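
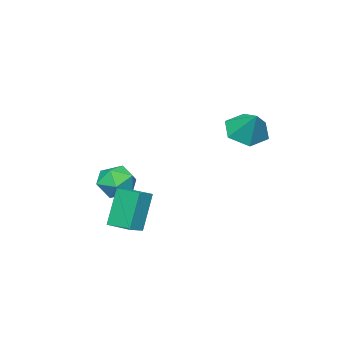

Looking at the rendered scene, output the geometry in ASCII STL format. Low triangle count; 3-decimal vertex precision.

solid 
facet normal -0.937 -0.007 -0.349
outer loop
vertex 3.07 -0.982 -2.601
vertex 3.046 0.307 -2.562
vertex 3.778 -0.913 -4.502
endloop
endfacet
facet normal 0.018 -0.999 -0.029
outer loop
vertex 4.594 -0.907 -4.198
vertex 3.07 -0.982 -2.601
vertex 3.778 -0.913 -4.502
endloop
endfacet
facet normal -0.937 -0.006 -0.350
outer loop
vertex 3.778 -0.913 -4.502
vertex 3.046 0.307 -2.562
vertex 3.755 0.377 -4.463
endloop
endfacet
facet normal 0.349 0.035 -0.937
outer loop
vertex 3.755 0.377 -4.463
vertex 4.594 -0.907 -4.198
vertex 3.778 -0.913 -4.502
endloop
endfacet
facet normal -0.349 -0.035 0.937
outer loop
vertex 3.07 -0.982 -2.601
vertex 3.862 0.313 -2.258
vertex 3.046 0.307 -2.562
endloop
endfacet
facet normal 0.017 -0.999 -0.030
outer loop
vertex 3.885 -0.977 -2.297
vertex 3.07 -0.982 -2.601
vertex 4.594 -0.907 -4.198
endloop
endfacet
facet normal -0.349 -0.035 0.936
outer loop
vertex 3.885 -0.977 -2.297
vertex 3.862 0.313 -2.258
vertex 3.07 -0.982 -2.601
endloop
endfacet
facet normal -0.018 0.999 0.030
outer loop
vertex 3.046 0.307 -2.562
vertex 3.862 0.313 -2.258
vertex 3.755 0.377 -4.463
endloop
endfacet
facet normal 0.349 0.035 -0.936
outer loop
vertex 4.57 0.382 -4.159
vertex 4.594 -0.907 -4.198
vertex 3.755 0.377 -4.463
endloop
endfacet
facet normal -0.017 0.999 0.030
outer loop
vertex 3.755 0.377 -4.463
vertex 3.862 0.313 -2.258
vertex 4.57 0.382 -4.159
endloop
endfacet
facet normal 0.937 0.007 0.350
outer loop
vertex 4.57 0.382 -4.159
vertex 3.885 -0.977 -2.297
vertex 4.594 -0.907 -4.198
endloop
endfacet
facet normal 0.937 0.006 0.349
outer loop
vertex 3.862 0.313 -2.258
vertex 3.885 -0.977 -2.297
vertex 4.57 0.382 -4.159
endloop
endfacet
facet normal -0.524 0.852 -0.003
outer loop
vertex 2.862 -1.024 -2.867
vertex 2.104 -1.489 -2.411
vertex 2.817 -1.048 -1.869
endloop
endfacet
facet normal 0.177 0.984 0.032
outer loop
vertex 2.862 -1.024 -2.867
vertex 2.817 -1.048 -1.869
vertex 3.69 -1.19 -2.334
endloop
endfacet
facet normal 0.485 0.688 -0.540
outer loop
vertex 2.862 -1.024 -2.867
vertex 3.69 -1.19 -2.334
vertex 3.516 -1.718 -3.163
endloop
endfacet
facet normal -0.025 0.372 -0.928
outer loop
vertex 2.862 -1.024 -2.867
vertex 3.516 -1.718 -3.163
vertex 2.536 -1.903 -3.211
endloop
endfacet
facet normal -0.649 0.474 -0.596
outer loop
vertex 2.862 -1.024 -2.867
vertex 2.536 -1.903 -3.211
vertex 2.104 -1.489 -2.411
endloop
endfacet
facet normal 0.434 0.660 0.613
outer loop
vertex 3.69 -1.19 -2.334
vertex 2.817 -1.048 -1.869
vertex 3.444 -1.757 -1.549
endloop
endfacet
facet normal -0.700 0.446 0.558
outer loop
vertex 2.817 -1.048 -1.869
vertex 2.104 -1.489 -2.411
vertex 2.464 -1.942 -1.597
endloop
endfacet
facet normal -0.901 -0.165 -0.401
outer loop
vertex 2.104 -1.489 -2.411
vertex 2.536 -1.903 -3.211
vertex 2.29 -2.47 -2.426
endloop
endfacet
facet normal 0.108 -0.328 -0.938
outer loop
vertex 2.536 -1.903 -3.211
vertex 3.516 -1.718 -3.163
vertex 3.163 -2.612 -2.891
endloop
endfacet
facet normal 0.933 0.182 -0.311
outer loop
vertex 3.516 -1.718 -3.163
vertex 3.69 -1.19 -2.334
vertex 3.876 -2.171 -2.349
endloop
endfacet
facet normal 0.025 -0.372 0.928
outer loop
vertex 3.118 -2.636 -1.893
vertex 3.444 -1.757 -1.549
vertex 2.464 -1.942 -1.597
endloop
endfacet
facet normal -0.485 -0.688 0.540
outer loop
vertex 3.118 -2.636 -1.893
vertex 2.464 -1.942 -1.597
vertex 2.29 -2.47 -2.426
endloop
endfacet
facet normal -0.177 -0.984 -0.032
outer loop
vertex 3.118 -2.636 -1.893
vertex 2.29 -2.47 -2.426
vertex 3.163 -2.612 -2.891
endloop
endfacet
facet normal 0.524 -0.852 0.003
outer loop
vertex 3.118 -2.636 -1.893
vertex 3.163 -2.612 -2.891
vertex 3.876 -2.171 -2.349
endloop
endfacet
facet normal 0.649 -0.474 0.596
outer loop
vertex 3.118 -2.636 -1.893
vertex 3.876 -2.171 -2.349
vertex 3.444 -1.757 -1.549
endloop
endfacet
facet normal -0.108 0.328 0.938
outer loop
vertex 2.464 -1.942 -1.597
vertex 3.444 -1.757 -1.549
vertex 2.817 -1.048 -1.869
endloop
endfacet
facet normal -0.933 -0.182 0.311
outer loop
vertex 2.29 -2.47 -2.426
vertex 2.464 -1.942 -1.597
vertex 2.104 -1.489 -2.411
endloop
endfacet
facet normal -0.434 -0.660 -0.613
outer loop
vertex 3.163 -2.612 -2.891
vertex 2.29 -2.47 -2.426
vertex 2.536 -1.903 -3.211
endloop
endfacet
facet normal 0.700 -0.446 -0.558
outer loop
vertex 3.876 -2.171 -2.349
vertex 3.163 -2.612 -2.891
vertex 3.516 -1.718 -3.163
endloop
endfacet
facet normal 0.901 0.165 0.401
outer loop
vertex 3.444 -1.757 -1.549
vertex 3.876 -2.171 -2.349
vertex 3.69 -1.19 -2.334
endloop
endfacet
facet normal -0.307 -0.596 -0.742
outer loop
vertex 1.325 4.124 0.61
vertex 0.818 3.548 1.282
vertex 0.354 4.341 0.837
endloop
endfacet
facet normal 0.181 0.971 -0.154
outer loop
vertex 1.325 4.124 0.61
vertex 0.354 4.341 0.837
vertex 1.262 4.412 2.358
endloop
endfacet
facet normal -0.307 -0.596 -0.742
outer loop
vertex 0.354 4.341 0.837
vertex 0.818 3.548 1.282
vertex -0.153 3.765 1.509
endloop
endfacet
facet normal -0.533 0.798 0.281
outer loop
vertex 0.354 4.341 0.837
vertex -0.153 3.765 1.509
vertex 1.262 4.412 2.358
endloop
endfacet
facet normal -0.307 -0.596 -0.742
outer loop
vertex -0.153 3.765 1.509
vertex 0.818 3.548 1.282
vertex 0.31 2.972 1.954
endloop
endfacet
facet normal -0.555 0.137 0.821
outer loop
vertex -0.153 3.765 1.509
vertex 0.31 2.972 1.954
vertex 1.262 4.412 2.358
endloop
endfacet
facet normal -0.307 -0.596 -0.742
outer loop
vertex 0.31 2.972 1.954
vertex 0.818 3.548 1.282
vertex 1.281 2.756 1.726
endloop
endfacet
facet normal 0.139 -0.352 0.926
outer loop
vertex 0.31 2.972 1.954
vertex 1.281 2.756 1.726
vertex 1.262 4.412 2.358
endloop
endfacet
facet normal -0.307 -0.596 -0.742
outer loop
vertex 1.281 2.756 1.726
vertex 0.818 3.548 1.282
vertex 1.788 3.332 1.054
endloop
endfacet
facet normal 0.853 -0.178 0.491
outer loop
vertex 1.281 2.756 1.726
vertex 1.788 3.332 1.054
vertex 1.262 4.412 2.358
endloop
endfacet
facet normal -0.307 -0.596 -0.742
outer loop
vertex 1.788 3.332 1.054
vertex 0.818 3.548 1.282
vertex 1.325 4.124 0.61
endloop
endfacet
facet normal 0.874 0.484 -0.048
outer loop
vertex 1.788 3.332 1.054
vertex 1.325 4.124 0.61
vertex 1.262 4.412 2.358
endloop
endfacet

endsolid


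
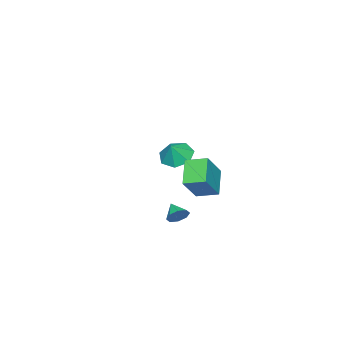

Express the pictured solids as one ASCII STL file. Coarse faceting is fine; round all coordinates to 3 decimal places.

solid 
facet normal -0.647 0.027 -0.762
outer loop
vertex -0.322 2.524 -0.819
vertex -0.656 3.705 -0.494
vertex 0.895 3.146 -1.83
endloop
endfacet
facet normal 0.263 -0.930 -0.256
outer loop
vertex 2.136 3.095 -0.366
vertex -0.322 2.524 -0.819
vertex 0.895 3.146 -1.83
endloop
endfacet
facet normal -0.647 0.027 -0.762
outer loop
vertex 0.895 3.146 -1.83
vertex -0.656 3.705 -0.494
vertex 0.561 4.327 -1.505
endloop
endfacet
facet normal 0.716 0.366 -0.594
outer loop
vertex 0.561 4.327 -1.505
vertex 2.136 3.095 -0.366
vertex 0.895 3.146 -1.83
endloop
endfacet
facet normal -0.716 -0.366 0.594
outer loop
vertex -0.322 2.524 -0.819
vertex 0.585 3.654 0.97
vertex -0.656 3.705 -0.494
endloop
endfacet
facet normal 0.263 -0.930 -0.256
outer loop
vertex 0.919 2.473 0.645
vertex -0.322 2.524 -0.819
vertex 2.136 3.095 -0.366
endloop
endfacet
facet normal -0.716 -0.366 0.594
outer loop
vertex 0.919 2.473 0.645
vertex 0.585 3.654 0.97
vertex -0.322 2.524 -0.819
endloop
endfacet
facet normal -0.263 0.930 0.256
outer loop
vertex -0.656 3.705 -0.494
vertex 0.585 3.654 0.97
vertex 0.561 4.327 -1.505
endloop
endfacet
facet normal 0.716 0.366 -0.594
outer loop
vertex 1.802 4.276 -0.041
vertex 2.136 3.095 -0.366
vertex 0.561 4.327 -1.505
endloop
endfacet
facet normal -0.263 0.930 0.256
outer loop
vertex 0.561 4.327 -1.505
vertex 0.585 3.654 0.97
vertex 1.802 4.276 -0.041
endloop
endfacet
facet normal 0.647 -0.027 0.762
outer loop
vertex 1.802 4.276 -0.041
vertex 0.919 2.473 0.645
vertex 2.136 3.095 -0.366
endloop
endfacet
facet normal 0.647 -0.027 0.762
outer loop
vertex 0.585 3.654 0.97
vertex 0.919 2.473 0.645
vertex 1.802 4.276 -0.041
endloop
endfacet
facet normal 0.489 0.739 -0.464
outer loop
vertex 3.731 3.814 -1.409
vertex 3.454 3.65 -1.962
vertex 3.307 4.048 -1.483
endloop
endfacet
facet normal -0.154 0.033 0.988
outer loop
vertex 3.731 3.814 -1.409
vertex 3.307 4.048 -1.483
vertex 2.966 2.91 -1.498
endloop
endfacet
facet normal 0.488 0.739 -0.464
outer loop
vertex 3.307 4.048 -1.483
vertex 3.454 3.65 -1.962
vertex 2.969 4.048 -1.838
endloop
endfacet
facet normal -0.709 0.204 0.675
outer loop
vertex 3.307 4.048 -1.483
vertex 2.969 4.048 -1.838
vertex 2.966 2.91 -1.498
endloop
endfacet
facet normal 0.488 0.739 -0.465
outer loop
vertex 2.969 4.048 -1.838
vertex 3.454 3.65 -1.962
vertex 2.915 3.815 -2.265
endloop
endfacet
facet normal -0.994 0.035 0.107
outer loop
vertex 2.969 4.048 -1.838
vertex 2.915 3.815 -2.265
vertex 2.966 2.91 -1.498
endloop
endfacet
facet normal 0.488 0.739 -0.465
outer loop
vertex 2.915 3.815 -2.265
vertex 3.454 3.65 -1.962
vertex 3.177 3.485 -2.515
endloop
endfacet
facet normal -0.842 -0.375 -0.387
outer loop
vertex 2.915 3.815 -2.265
vertex 3.177 3.485 -2.515
vertex 2.966 2.91 -1.498
endloop
endfacet
facet normal 0.487 0.739 -0.465
outer loop
vertex 3.177 3.485 -2.515
vertex 3.454 3.65 -1.962
vertex 3.601 3.252 -2.441
endloop
endfacet
facet normal -0.342 -0.786 -0.515
outer loop
vertex 3.177 3.485 -2.515
vertex 3.601 3.252 -2.441
vertex 2.966 2.91 -1.498
endloop
endfacet
facet normal 0.488 0.739 -0.464
outer loop
vertex 3.601 3.252 -2.441
vertex 3.454 3.65 -1.962
vertex 3.939 3.251 -2.087
endloop
endfacet
facet normal 0.211 -0.956 -0.204
outer loop
vertex 3.601 3.252 -2.441
vertex 3.939 3.251 -2.087
vertex 2.966 2.91 -1.498
endloop
endfacet
facet normal 0.488 0.739 -0.464
outer loop
vertex 3.939 3.251 -2.087
vertex 3.454 3.65 -1.962
vertex 3.993 3.484 -1.659
endloop
endfacet
facet normal 0.497 -0.787 0.366
outer loop
vertex 3.939 3.251 -2.087
vertex 3.993 3.484 -1.659
vertex 2.966 2.91 -1.498
endloop
endfacet
facet normal 0.488 0.739 -0.464
outer loop
vertex 3.993 3.484 -1.659
vertex 3.454 3.65 -1.962
vertex 3.731 3.814 -1.409
endloop
endfacet
facet normal 0.345 -0.377 0.859
outer loop
vertex 3.993 3.484 -1.659
vertex 3.731 3.814 -1.409
vertex 2.966 2.91 -1.498
endloop
endfacet
facet normal -0.576 -0.048 -0.816
outer loop
vertex -3.271 -1.631 -2.489
vertex -4.011 -1.109 -1.998
vertex -3.235 -0.741 -2.567
endloop
endfacet
facet normal 0.999 -0.037 0.040
outer loop
vertex -3.271 -1.631 -2.489
vertex -3.235 -0.741 -2.567
vertex -3.309 -1.051 -1.002
endloop
endfacet
facet normal -0.576 -0.048 -0.816
outer loop
vertex -3.235 -0.741 -2.567
vertex -4.011 -1.109 -1.998
vertex -3.784 -0.129 -2.216
endloop
endfacet
facet normal 0.778 0.608 0.157
outer loop
vertex -3.235 -0.741 -2.567
vertex -3.784 -0.129 -2.216
vertex -3.309 -1.051 -1.002
endloop
endfacet
facet normal -0.576 -0.048 -0.816
outer loop
vertex -3.784 -0.129 -2.216
vertex -4.011 -1.109 -1.998
vertex -4.503 -0.255 -1.701
endloop
endfacet
facet normal 0.235 0.816 0.528
outer loop
vertex -3.784 -0.129 -2.216
vertex -4.503 -0.255 -1.701
vertex -3.309 -1.051 -1.002
endloop
endfacet
facet normal -0.576 -0.048 -0.816
outer loop
vertex -4.503 -0.255 -1.701
vertex -4.011 -1.109 -1.998
vertex -4.852 -1.024 -1.41
endloop
endfacet
facet normal -0.223 0.432 0.874
outer loop
vertex -4.503 -0.255 -1.701
vertex -4.852 -1.024 -1.41
vertex -3.309 -1.051 -1.002
endloop
endfacet
facet normal -0.576 -0.048 -0.816
outer loop
vertex -4.852 -1.024 -1.41
vertex -4.011 -1.109 -1.998
vertex -4.568 -1.858 -1.561
endloop
endfacet
facet normal -0.251 -0.255 0.934
outer loop
vertex -4.852 -1.024 -1.41
vertex -4.568 -1.858 -1.561
vertex -3.309 -1.051 -1.002
endloop
endfacet
facet normal -0.576 -0.048 -0.816
outer loop
vertex -4.568 -1.858 -1.561
vertex -4.011 -1.109 -1.998
vertex -3.864 -2.128 -2.042
endloop
endfacet
facet normal 0.173 -0.729 0.662
outer loop
vertex -4.568 -1.858 -1.561
vertex -3.864 -2.128 -2.042
vertex -3.309 -1.051 -1.002
endloop
endfacet
facet normal -0.575 -0.048 -0.816
outer loop
vertex -3.864 -2.128 -2.042
vertex -4.011 -1.109 -1.998
vertex -3.271 -1.631 -2.489
endloop
endfacet
facet normal 0.729 -0.631 0.265
outer loop
vertex -3.864 -2.128 -2.042
vertex -3.271 -1.631 -2.489
vertex -3.309 -1.051 -1.002
endloop
endfacet

endsolid


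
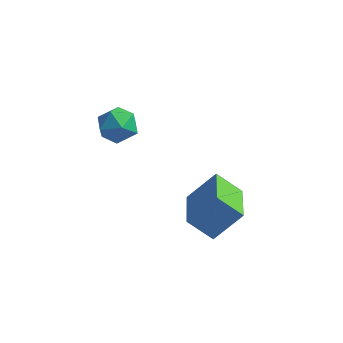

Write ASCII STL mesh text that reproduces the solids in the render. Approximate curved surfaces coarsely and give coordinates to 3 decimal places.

solid 
facet normal -0.752 -0.127 0.647
outer loop
vertex 1.778 1.568 -0.918
vertex 1.201 2.962 -1.315
vertex 1.063 1.004 -1.859
endloop
endfacet
facet normal 0.370 -0.894 0.255
outer loop
vertex 1.859 1.138 -2.545
vertex 1.778 1.568 -0.918
vertex 1.063 1.004 -1.859
endloop
endfacet
facet normal -0.751 -0.127 0.648
outer loop
vertex 1.063 1.004 -1.859
vertex 1.201 2.962 -1.315
vertex 0.485 2.397 -2.256
endloop
endfacet
facet normal -0.546 -0.431 -0.718
outer loop
vertex 0.485 2.397 -2.256
vertex 1.859 1.138 -2.545
vertex 1.063 1.004 -1.859
endloop
endfacet
facet normal 0.546 0.431 0.718
outer loop
vertex 1.778 1.568 -0.918
vertex 1.997 3.096 -2.001
vertex 1.201 2.962 -1.315
endloop
endfacet
facet normal 0.370 -0.893 0.255
outer loop
vertex 2.575 1.703 -1.604
vertex 1.778 1.568 -0.918
vertex 1.859 1.138 -2.545
endloop
endfacet
facet normal 0.546 0.431 0.719
outer loop
vertex 2.575 1.703 -1.604
vertex 1.997 3.096 -2.001
vertex 1.778 1.568 -0.918
endloop
endfacet
facet normal -0.370 0.893 -0.255
outer loop
vertex 1.201 2.962 -1.315
vertex 1.997 3.096 -2.001
vertex 0.485 2.397 -2.256
endloop
endfacet
facet normal -0.546 -0.431 -0.719
outer loop
vertex 1.282 2.532 -2.942
vertex 1.859 1.138 -2.545
vertex 0.485 2.397 -2.256
endloop
endfacet
facet normal -0.370 0.893 -0.254
outer loop
vertex 0.485 2.397 -2.256
vertex 1.997 3.096 -2.001
vertex 1.282 2.532 -2.942
endloop
endfacet
facet normal 0.751 0.127 -0.648
outer loop
vertex 1.282 2.532 -2.942
vertex 2.575 1.703 -1.604
vertex 1.859 1.138 -2.545
endloop
endfacet
facet normal 0.751 0.127 -0.647
outer loop
vertex 1.997 3.096 -2.001
vertex 2.575 1.703 -1.604
vertex 1.282 2.532 -2.942
endloop
endfacet
facet normal -0.017 0.481 0.877
outer loop
vertex -1.581 2.119 1.673
vertex -1.557 1.511 2.007
vertex -0.968 1.838 1.839
endloop
endfacet
facet normal 0.301 0.878 0.373
outer loop
vertex -1.581 2.119 1.673
vertex -0.968 1.838 1.839
vertex -1.057 2.133 1.217
endloop
endfacet
facet normal -0.163 0.974 -0.158
outer loop
vertex -1.581 2.119 1.673
vertex -1.057 2.133 1.217
vertex -1.701 1.99 1.002
endloop
endfacet
facet normal -0.770 0.638 0.015
outer loop
vertex -1.581 2.119 1.673
vertex -1.701 1.99 1.002
vertex -2.01 1.605 1.49
endloop
endfacet
facet normal -0.678 0.333 0.655
outer loop
vertex -1.581 2.119 1.673
vertex -2.01 1.605 1.49
vertex -1.557 1.511 2.007
endloop
endfacet
facet normal 0.854 0.506 0.118
outer loop
vertex -1.057 2.133 1.217
vertex -0.968 1.838 1.839
vertex -0.71 1.535 1.27
endloop
endfacet
facet normal 0.340 -0.135 0.931
outer loop
vertex -0.968 1.838 1.839
vertex -1.557 1.511 2.007
vertex -1.019 1.15 1.758
endloop
endfacet
facet normal -0.730 -0.373 0.572
outer loop
vertex -1.557 1.511 2.007
vertex -2.01 1.605 1.49
vertex -1.663 1.007 1.543
endloop
endfacet
facet normal -0.879 0.120 -0.462
outer loop
vertex -2.01 1.605 1.49
vertex -1.701 1.99 1.002
vertex -1.752 1.302 0.921
endloop
endfacet
facet normal 0.101 0.662 -0.742
outer loop
vertex -1.701 1.99 1.002
vertex -1.057 2.133 1.217
vertex -1.163 1.629 0.753
endloop
endfacet
facet normal 0.770 -0.638 -0.015
outer loop
vertex -1.139 1.021 1.087
vertex -0.71 1.535 1.27
vertex -1.019 1.15 1.758
endloop
endfacet
facet normal 0.163 -0.974 0.158
outer loop
vertex -1.139 1.021 1.087
vertex -1.019 1.15 1.758
vertex -1.663 1.007 1.543
endloop
endfacet
facet normal -0.301 -0.878 -0.373
outer loop
vertex -1.139 1.021 1.087
vertex -1.663 1.007 1.543
vertex -1.752 1.302 0.921
endloop
endfacet
facet normal 0.017 -0.481 -0.877
outer loop
vertex -1.139 1.021 1.087
vertex -1.752 1.302 0.921
vertex -1.163 1.629 0.753
endloop
endfacet
facet normal 0.678 -0.333 -0.655
outer loop
vertex -1.139 1.021 1.087
vertex -1.163 1.629 0.753
vertex -0.71 1.535 1.27
endloop
endfacet
facet normal 0.879 -0.120 0.462
outer loop
vertex -1.019 1.15 1.758
vertex -0.71 1.535 1.27
vertex -0.968 1.838 1.839
endloop
endfacet
facet normal -0.101 -0.662 0.742
outer loop
vertex -1.663 1.007 1.543
vertex -1.019 1.15 1.758
vertex -1.557 1.511 2.007
endloop
endfacet
facet normal -0.854 -0.506 -0.118
outer loop
vertex -1.752 1.302 0.921
vertex -1.663 1.007 1.543
vertex -2.01 1.605 1.49
endloop
endfacet
facet normal -0.340 0.135 -0.931
outer loop
vertex -1.163 1.629 0.753
vertex -1.752 1.302 0.921
vertex -1.701 1.99 1.002
endloop
endfacet
facet normal 0.730 0.373 -0.572
outer loop
vertex -0.71 1.535 1.27
vertex -1.163 1.629 0.753
vertex -1.057 2.133 1.217
endloop
endfacet

endsolid


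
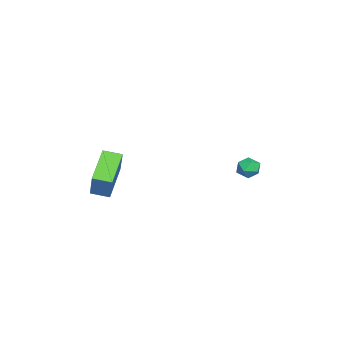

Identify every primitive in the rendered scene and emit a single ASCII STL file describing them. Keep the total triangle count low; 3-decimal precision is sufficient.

solid 
facet normal -0.790 0.389 0.474
outer loop
vertex -3.706 2.242 -0.841
vertex -4.106 1.825 -1.165
vertex -3.844 1.648 -0.583
endloop
endfacet
facet normal -0.206 0.430 0.879
outer loop
vertex -3.706 2.242 -0.841
vertex -3.844 1.648 -0.583
vertex -3.227 1.886 -0.555
endloop
endfacet
facet normal 0.287 0.804 0.520
outer loop
vertex -3.706 2.242 -0.841
vertex -3.227 1.886 -0.555
vertex -3.107 2.209 -1.121
endloop
endfacet
facet normal 0.005 0.994 -0.106
outer loop
vertex -3.706 2.242 -0.841
vertex -3.107 2.209 -1.121
vertex -3.65 2.172 -1.497
endloop
endfacet
facet normal -0.660 0.739 -0.135
outer loop
vertex -3.706 2.242 -0.841
vertex -3.65 2.172 -1.497
vertex -4.106 1.825 -1.165
endloop
endfacet
facet normal 0.046 -0.233 0.971
outer loop
vertex -3.227 1.886 -0.555
vertex -3.844 1.648 -0.583
vertex -3.33 1.248 -0.703
endloop
endfacet
facet normal -0.901 -0.298 0.315
outer loop
vertex -3.844 1.648 -0.583
vertex -4.106 1.825 -1.165
vertex -3.873 1.211 -1.079
endloop
endfacet
facet normal -0.692 0.267 -0.671
outer loop
vertex -4.106 1.825 -1.165
vertex -3.65 2.172 -1.497
vertex -3.753 1.534 -1.645
endloop
endfacet
facet normal 0.385 0.681 -0.623
outer loop
vertex -3.65 2.172 -1.497
vertex -3.107 2.209 -1.121
vertex -3.136 1.772 -1.617
endloop
endfacet
facet normal 0.841 0.374 0.392
outer loop
vertex -3.107 2.209 -1.121
vertex -3.227 1.886 -0.555
vertex -2.874 1.595 -1.035
endloop
endfacet
facet normal -0.005 -0.994 0.106
outer loop
vertex -3.274 1.178 -1.359
vertex -3.33 1.248 -0.703
vertex -3.873 1.211 -1.079
endloop
endfacet
facet normal -0.287 -0.804 -0.520
outer loop
vertex -3.274 1.178 -1.359
vertex -3.873 1.211 -1.079
vertex -3.753 1.534 -1.645
endloop
endfacet
facet normal 0.206 -0.430 -0.879
outer loop
vertex -3.274 1.178 -1.359
vertex -3.753 1.534 -1.645
vertex -3.136 1.772 -1.617
endloop
endfacet
facet normal 0.790 -0.389 -0.474
outer loop
vertex -3.274 1.178 -1.359
vertex -3.136 1.772 -1.617
vertex -2.874 1.595 -1.035
endloop
endfacet
facet normal 0.660 -0.739 0.135
outer loop
vertex -3.274 1.178 -1.359
vertex -2.874 1.595 -1.035
vertex -3.33 1.248 -0.703
endloop
endfacet
facet normal -0.385 -0.681 0.623
outer loop
vertex -3.873 1.211 -1.079
vertex -3.33 1.248 -0.703
vertex -3.844 1.648 -0.583
endloop
endfacet
facet normal -0.841 -0.374 -0.392
outer loop
vertex -3.753 1.534 -1.645
vertex -3.873 1.211 -1.079
vertex -4.106 1.825 -1.165
endloop
endfacet
facet normal -0.046 0.233 -0.971
outer loop
vertex -3.136 1.772 -1.617
vertex -3.753 1.534 -1.645
vertex -3.65 2.172 -1.497
endloop
endfacet
facet normal 0.901 0.298 -0.315
outer loop
vertex -2.874 1.595 -1.035
vertex -3.136 1.772 -1.617
vertex -3.107 2.209 -1.121
endloop
endfacet
facet normal 0.692 -0.267 0.671
outer loop
vertex -3.33 1.248 -0.703
vertex -2.874 1.595 -1.035
vertex -3.227 1.886 -0.555
endloop
endfacet
facet normal -0.823 0.059 0.565
outer loop
vertex 2.034 -3.945 2.049
vertex 1.972 -3.046 1.864
vertex 0.985 -4.324 0.56
endloop
endfacet
facet normal 0.067 -0.977 0.201
outer loop
vertex 2.508 -4.434 -0.484
vertex 2.034 -3.945 2.049
vertex 0.985 -4.324 0.56
endloop
endfacet
facet normal -0.823 0.059 0.565
outer loop
vertex 0.985 -4.324 0.56
vertex 1.972 -3.046 1.864
vertex 0.923 -3.425 0.375
endloop
endfacet
facet normal -0.564 -0.204 -0.801
outer loop
vertex 0.923 -3.425 0.375
vertex 2.508 -4.434 -0.484
vertex 0.985 -4.324 0.56
endloop
endfacet
facet normal 0.564 0.204 0.801
outer loop
vertex 2.034 -3.945 2.049
vertex 3.495 -3.156 0.82
vertex 1.972 -3.046 1.864
endloop
endfacet
facet normal 0.067 -0.977 0.201
outer loop
vertex 3.557 -4.055 1.005
vertex 2.034 -3.945 2.049
vertex 2.508 -4.434 -0.484
endloop
endfacet
facet normal 0.564 0.204 0.801
outer loop
vertex 3.557 -4.055 1.005
vertex 3.495 -3.156 0.82
vertex 2.034 -3.945 2.049
endloop
endfacet
facet normal -0.067 0.977 -0.201
outer loop
vertex 1.972 -3.046 1.864
vertex 3.495 -3.156 0.82
vertex 0.923 -3.425 0.375
endloop
endfacet
facet normal -0.564 -0.204 -0.801
outer loop
vertex 2.446 -3.535 -0.669
vertex 2.508 -4.434 -0.484
vertex 0.923 -3.425 0.375
endloop
endfacet
facet normal -0.067 0.977 -0.201
outer loop
vertex 0.923 -3.425 0.375
vertex 3.495 -3.156 0.82
vertex 2.446 -3.535 -0.669
endloop
endfacet
facet normal 0.823 -0.059 -0.565
outer loop
vertex 2.446 -3.535 -0.669
vertex 3.557 -4.055 1.005
vertex 2.508 -4.434 -0.484
endloop
endfacet
facet normal 0.823 -0.059 -0.565
outer loop
vertex 3.495 -3.156 0.82
vertex 3.557 -4.055 1.005
vertex 2.446 -3.535 -0.669
endloop
endfacet

endsolid


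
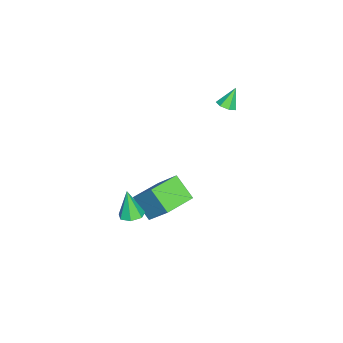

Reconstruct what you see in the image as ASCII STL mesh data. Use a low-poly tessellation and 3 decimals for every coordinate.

solid 
facet normal 0.449 -0.256 -0.856
outer loop
vertex -0.75 0.25 2.04
vertex -1.184 -0.016 1.892
vertex -1.062 0.492 1.804
endloop
endfacet
facet normal 0.363 0.847 0.388
outer loop
vertex -0.75 0.25 2.04
vertex -1.062 0.492 1.804
vertex -1.696 0.276 2.868
endloop
endfacet
facet normal 0.449 -0.256 -0.856
outer loop
vertex -1.062 0.492 1.804
vertex -1.184 -0.016 1.892
vertex -1.466 0.352 1.634
endloop
endfacet
facet normal -0.326 0.945 -0.003
outer loop
vertex -1.062 0.492 1.804
vertex -1.466 0.352 1.634
vertex -1.696 0.276 2.868
endloop
endfacet
facet normal 0.449 -0.256 -0.856
outer loop
vertex -1.466 0.352 1.634
vertex -1.184 -0.016 1.892
vertex -1.657 -0.066 1.659
endloop
endfacet
facet normal -0.903 0.404 -0.143
outer loop
vertex -1.466 0.352 1.634
vertex -1.657 -0.066 1.659
vertex -1.696 0.276 2.868
endloop
endfacet
facet normal 0.449 -0.257 -0.856
outer loop
vertex -1.657 -0.066 1.659
vertex -1.184 -0.016 1.892
vertex -1.493 -0.446 1.859
endloop
endfacet
facet normal -0.929 -0.363 0.073
outer loop
vertex -1.657 -0.066 1.659
vertex -1.493 -0.446 1.859
vertex -1.696 0.276 2.868
endloop
endfacet
facet normal 0.449 -0.257 -0.856
outer loop
vertex -1.493 -0.446 1.859
vertex -1.184 -0.016 1.892
vertex -1.096 -0.502 2.084
endloop
endfacet
facet normal -0.385 -0.785 0.484
outer loop
vertex -1.493 -0.446 1.859
vertex -1.096 -0.502 2.084
vertex -1.696 0.276 2.868
endloop
endfacet
facet normal 0.448 -0.257 -0.856
outer loop
vertex -1.096 -0.502 2.084
vertex -1.184 -0.016 1.892
vertex -0.765 -0.192 2.164
endloop
endfacet
facet normal 0.318 -0.540 0.779
outer loop
vertex -1.096 -0.502 2.084
vertex -0.765 -0.192 2.164
vertex -1.696 0.276 2.868
endloop
endfacet
facet normal 0.449 -0.255 -0.856
outer loop
vertex -0.765 -0.192 2.164
vertex -1.184 -0.016 1.892
vertex -0.75 0.25 2.04
endloop
endfacet
facet normal 0.650 0.185 0.737
outer loop
vertex -0.765 -0.192 2.164
vertex -0.75 0.25 2.04
vertex -1.696 0.276 2.868
endloop
endfacet
facet normal 0.183 0.216 -0.959
outer loop
vertex 4.283 -3.342 -2.866
vertex 3.758 -2.977 -2.884
vertex 4.356 -2.808 -2.732
endloop
endfacet
facet normal 0.845 -0.236 0.480
outer loop
vertex 4.283 -3.342 -2.866
vertex 4.356 -2.808 -2.732
vertex 3.482 -3.303 -1.436
endloop
endfacet
facet normal 0.183 0.215 -0.959
outer loop
vertex 4.356 -2.808 -2.732
vertex 3.758 -2.977 -2.884
vertex 3.978 -2.401 -2.713
endloop
endfacet
facet normal 0.598 0.527 0.604
outer loop
vertex 4.356 -2.808 -2.732
vertex 3.978 -2.401 -2.713
vertex 3.482 -3.303 -1.436
endloop
endfacet
facet normal 0.182 0.215 -0.959
outer loop
vertex 3.978 -2.401 -2.713
vertex 3.758 -2.977 -2.884
vertex 3.435 -2.428 -2.822
endloop
endfacet
facet normal -0.148 0.834 0.532
outer loop
vertex 3.978 -2.401 -2.713
vertex 3.435 -2.428 -2.822
vertex 3.482 -3.303 -1.436
endloop
endfacet
facet normal 0.182 0.215 -0.959
outer loop
vertex 3.435 -2.428 -2.822
vertex 3.758 -2.977 -2.884
vertex 3.134 -2.869 -2.978
endloop
endfacet
facet normal -0.832 0.456 0.316
outer loop
vertex 3.435 -2.428 -2.822
vertex 3.134 -2.869 -2.978
vertex 3.482 -3.303 -1.436
endloop
endfacet
facet normal 0.182 0.217 -0.959
outer loop
vertex 3.134 -2.869 -2.978
vertex 3.758 -2.977 -2.884
vertex 3.303 -3.391 -3.064
endloop
endfacet
facet normal -0.938 -0.324 0.121
outer loop
vertex 3.134 -2.869 -2.978
vertex 3.303 -3.391 -3.064
vertex 3.482 -3.303 -1.436
endloop
endfacet
facet normal 0.182 0.216 -0.959
outer loop
vertex 3.303 -3.391 -3.064
vertex 3.758 -2.977 -2.884
vertex 3.815 -3.601 -3.014
endloop
endfacet
facet normal -0.386 -0.918 0.092
outer loop
vertex 3.303 -3.391 -3.064
vertex 3.815 -3.601 -3.014
vertex 3.482 -3.303 -1.436
endloop
endfacet
facet normal 0.183 0.217 -0.959
outer loop
vertex 3.815 -3.601 -3.014
vertex 3.758 -2.977 -2.884
vertex 4.283 -3.342 -2.866
endloop
endfacet
facet normal 0.406 -0.878 0.252
outer loop
vertex 3.815 -3.601 -3.014
vertex 4.283 -3.342 -2.866
vertex 3.482 -3.303 -1.436
endloop
endfacet
facet normal -0.885 0.465 -0.009
outer loop
vertex 0.04 -3.008 -4.048
vertex 0.628 -1.858 -2.469
vertex 0.58 -1.999 -4.985
endloop
endfacet
facet normal -0.289 -0.564 -0.774
outer loop
vertex 2.032 -2.762 -4.971
vertex 0.04 -3.008 -4.048
vertex 0.58 -1.999 -4.985
endloop
endfacet
facet normal -0.885 0.465 -0.009
outer loop
vertex 0.58 -1.999 -4.985
vertex 0.628 -1.858 -2.469
vertex 1.169 -0.848 -3.407
endloop
endfacet
facet normal 0.365 0.682 -0.634
outer loop
vertex 1.169 -0.848 -3.407
vertex 2.032 -2.762 -4.971
vertex 0.58 -1.999 -4.985
endloop
endfacet
facet normal -0.365 -0.683 0.633
outer loop
vertex 0.04 -3.008 -4.048
vertex 2.08 -2.621 -2.455
vertex 0.628 -1.858 -2.469
endloop
endfacet
facet normal -0.289 -0.564 -0.774
outer loop
vertex 1.491 -3.772 -4.033
vertex 0.04 -3.008 -4.048
vertex 2.032 -2.762 -4.971
endloop
endfacet
facet normal -0.366 -0.682 0.634
outer loop
vertex 1.491 -3.772 -4.033
vertex 2.08 -2.621 -2.455
vertex 0.04 -3.008 -4.048
endloop
endfacet
facet normal 0.289 0.564 0.774
outer loop
vertex 0.628 -1.858 -2.469
vertex 2.08 -2.621 -2.455
vertex 1.169 -0.848 -3.407
endloop
endfacet
facet normal 0.366 0.682 -0.633
outer loop
vertex 2.62 -1.612 -3.392
vertex 2.032 -2.762 -4.971
vertex 1.169 -0.848 -3.407
endloop
endfacet
facet normal 0.289 0.564 0.774
outer loop
vertex 1.169 -0.848 -3.407
vertex 2.08 -2.621 -2.455
vertex 2.62 -1.612 -3.392
endloop
endfacet
facet normal 0.885 -0.465 0.009
outer loop
vertex 2.62 -1.612 -3.392
vertex 1.491 -3.772 -4.033
vertex 2.032 -2.762 -4.971
endloop
endfacet
facet normal 0.885 -0.465 0.009
outer loop
vertex 2.08 -2.621 -2.455
vertex 1.491 -3.772 -4.033
vertex 2.62 -1.612 -3.392
endloop
endfacet

endsolid


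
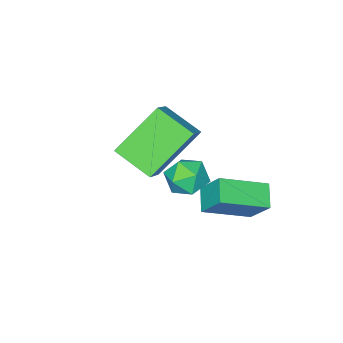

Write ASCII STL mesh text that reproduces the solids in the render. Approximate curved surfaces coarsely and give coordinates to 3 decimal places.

solid 
facet normal -0.926 0.361 0.109
outer loop
vertex 1.028 2.23 -0.97
vertex 0.743 1.547 -1.129
vertex 0.9 1.734 -0.413
endloop
endfacet
facet normal -0.465 0.712 0.527
outer loop
vertex 1.028 2.23 -0.97
vertex 0.9 1.734 -0.413
vertex 1.534 2.148 -0.413
endloop
endfacet
facet normal 0.041 0.993 0.109
outer loop
vertex 1.028 2.23 -0.97
vertex 1.534 2.148 -0.413
vertex 1.768 2.217 -1.13
endloop
endfacet
facet normal -0.108 0.817 -0.566
outer loop
vertex 1.028 2.23 -0.97
vertex 1.768 2.217 -1.13
vertex 1.279 1.846 -1.572
endloop
endfacet
facet normal -0.706 0.426 -0.566
outer loop
vertex 1.028 2.23 -0.97
vertex 1.279 1.846 -1.572
vertex 0.743 1.547 -1.129
endloop
endfacet
facet normal -0.154 0.236 0.959
outer loop
vertex 1.534 2.148 -0.413
vertex 0.9 1.734 -0.413
vertex 1.561 1.414 -0.228
endloop
endfacet
facet normal -0.901 -0.330 0.284
outer loop
vertex 0.9 1.734 -0.413
vertex 0.743 1.547 -1.129
vertex 1.072 1.043 -0.67
endloop
endfacet
facet normal -0.544 -0.224 -0.809
outer loop
vertex 0.743 1.547 -1.129
vertex 1.279 1.846 -1.572
vertex 1.306 1.112 -1.387
endloop
endfacet
facet normal 0.423 0.407 -0.810
outer loop
vertex 1.279 1.846 -1.572
vertex 1.768 2.217 -1.13
vertex 1.94 1.526 -1.387
endloop
endfacet
facet normal 0.664 0.692 0.283
outer loop
vertex 1.768 2.217 -1.13
vertex 1.534 2.148 -0.413
vertex 2.097 1.713 -0.671
endloop
endfacet
facet normal 0.108 -0.817 0.566
outer loop
vertex 1.812 1.03 -0.83
vertex 1.561 1.414 -0.228
vertex 1.072 1.043 -0.67
endloop
endfacet
facet normal -0.041 -0.993 -0.109
outer loop
vertex 1.812 1.03 -0.83
vertex 1.072 1.043 -0.67
vertex 1.306 1.112 -1.387
endloop
endfacet
facet normal 0.465 -0.712 -0.527
outer loop
vertex 1.812 1.03 -0.83
vertex 1.306 1.112 -1.387
vertex 1.94 1.526 -1.387
endloop
endfacet
facet normal 0.926 -0.361 -0.109
outer loop
vertex 1.812 1.03 -0.83
vertex 1.94 1.526 -1.387
vertex 2.097 1.713 -0.671
endloop
endfacet
facet normal 0.706 -0.426 0.566
outer loop
vertex 1.812 1.03 -0.83
vertex 2.097 1.713 -0.671
vertex 1.561 1.414 -0.228
endloop
endfacet
facet normal -0.423 -0.407 0.810
outer loop
vertex 1.072 1.043 -0.67
vertex 1.561 1.414 -0.228
vertex 0.9 1.734 -0.413
endloop
endfacet
facet normal -0.664 -0.692 -0.283
outer loop
vertex 1.306 1.112 -1.387
vertex 1.072 1.043 -0.67
vertex 0.743 1.547 -1.129
endloop
endfacet
facet normal 0.154 -0.236 -0.959
outer loop
vertex 1.94 1.526 -1.387
vertex 1.306 1.112 -1.387
vertex 1.279 1.846 -1.572
endloop
endfacet
facet normal 0.901 0.330 -0.284
outer loop
vertex 2.097 1.713 -0.671
vertex 1.94 1.526 -1.387
vertex 1.768 2.217 -1.13
endloop
endfacet
facet normal 0.544 0.224 0.809
outer loop
vertex 1.561 1.414 -0.228
vertex 2.097 1.713 -0.671
vertex 1.534 2.148 -0.413
endloop
endfacet
facet normal -0.705 0.179 0.686
outer loop
vertex -0.838 -2.02 -1.167
vertex -1.116 -0.659 -1.808
vertex -1.701 -2.55 -1.916
endloop
endfacet
facet normal 0.182 -0.889 0.419
outer loop
vertex -0.164 -2.941 -3.412
vertex -0.838 -2.02 -1.167
vertex -1.701 -2.55 -1.916
endloop
endfacet
facet normal -0.706 0.179 0.685
outer loop
vertex -1.701 -2.55 -1.916
vertex -1.116 -0.659 -1.808
vertex -1.979 -1.189 -2.558
endloop
endfacet
facet normal -0.686 -0.420 -0.594
outer loop
vertex -1.979 -1.189 -2.558
vertex -0.164 -2.941 -3.412
vertex -1.701 -2.55 -1.916
endloop
endfacet
facet normal 0.686 0.420 0.595
outer loop
vertex -0.838 -2.02 -1.167
vertex 0.421 -1.05 -3.304
vertex -1.116 -0.659 -1.808
endloop
endfacet
facet normal 0.182 -0.889 0.419
outer loop
vertex 0.699 -2.411 -2.662
vertex -0.838 -2.02 -1.167
vertex -0.164 -2.941 -3.412
endloop
endfacet
facet normal 0.685 0.420 0.595
outer loop
vertex 0.699 -2.411 -2.662
vertex 0.421 -1.05 -3.304
vertex -0.838 -2.02 -1.167
endloop
endfacet
facet normal -0.182 0.889 -0.419
outer loop
vertex -1.116 -0.659 -1.808
vertex 0.421 -1.05 -3.304
vertex -1.979 -1.189 -2.558
endloop
endfacet
facet normal -0.685 -0.420 -0.595
outer loop
vertex -0.442 -1.58 -4.053
vertex -0.164 -2.941 -3.412
vertex -1.979 -1.189 -2.558
endloop
endfacet
facet normal -0.182 0.889 -0.420
outer loop
vertex -1.979 -1.189 -2.558
vertex 0.421 -1.05 -3.304
vertex -0.442 -1.58 -4.053
endloop
endfacet
facet normal 0.706 -0.179 -0.686
outer loop
vertex -0.442 -1.58 -4.053
vertex 0.699 -2.411 -2.662
vertex -0.164 -2.941 -3.412
endloop
endfacet
facet normal 0.705 -0.179 -0.686
outer loop
vertex 0.421 -1.05 -3.304
vertex 0.699 -2.411 -2.662
vertex -0.442 -1.58 -4.053
endloop
endfacet
facet normal -0.589 -0.635 0.501
outer loop
vertex -0.7 0.909 -2.775
vertex -2.123 1.712 -3.43
vertex -0.69 0.092 -3.799
endloop
endfacet
facet normal 0.808 -0.456 0.372
outer loop
vertex -0.137 0.688 -4.27
vertex -0.7 0.909 -2.775
vertex -0.69 0.092 -3.799
endloop
endfacet
facet normal -0.588 -0.635 0.501
outer loop
vertex -0.69 0.092 -3.799
vertex -2.123 1.712 -3.43
vertex -2.113 0.895 -4.453
endloop
endfacet
facet normal 0.007 -0.624 -0.781
outer loop
vertex -2.113 0.895 -4.453
vertex -0.137 0.688 -4.27
vertex -0.69 0.092 -3.799
endloop
endfacet
facet normal -0.007 0.624 0.781
outer loop
vertex -0.7 0.909 -2.775
vertex -1.57 2.308 -3.901
vertex -2.123 1.712 -3.43
endloop
endfacet
facet normal 0.809 -0.456 0.372
outer loop
vertex -0.147 1.505 -3.247
vertex -0.7 0.909 -2.775
vertex -0.137 0.688 -4.27
endloop
endfacet
facet normal -0.007 0.625 0.781
outer loop
vertex -0.147 1.505 -3.247
vertex -1.57 2.308 -3.901
vertex -0.7 0.909 -2.775
endloop
endfacet
facet normal -0.808 0.456 -0.372
outer loop
vertex -2.123 1.712 -3.43
vertex -1.57 2.308 -3.901
vertex -2.113 0.895 -4.453
endloop
endfacet
facet normal 0.007 -0.625 -0.781
outer loop
vertex -1.56 1.491 -4.925
vertex -0.137 0.688 -4.27
vertex -2.113 0.895 -4.453
endloop
endfacet
facet normal -0.809 0.456 -0.372
outer loop
vertex -2.113 0.895 -4.453
vertex -1.57 2.308 -3.901
vertex -1.56 1.491 -4.925
endloop
endfacet
facet normal 0.589 0.634 -0.501
outer loop
vertex -1.56 1.491 -4.925
vertex -0.147 1.505 -3.247
vertex -0.137 0.688 -4.27
endloop
endfacet
facet normal 0.588 0.635 -0.501
outer loop
vertex -1.57 2.308 -3.901
vertex -0.147 1.505 -3.247
vertex -1.56 1.491 -4.925
endloop
endfacet

endsolid


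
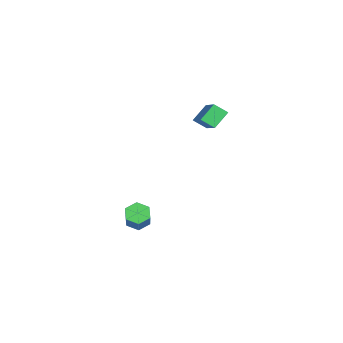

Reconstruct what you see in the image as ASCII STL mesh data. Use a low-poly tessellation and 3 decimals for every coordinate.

solid 
facet normal -0.853 -0.262 -0.451
outer loop
vertex -5.111 -0.176 2.705
vertex -5.06 0.556 2.184
vertex -4.483 -0.805 1.883
endloop
endfacet
facet normal -0.057 -0.813 0.579
outer loop
vertex -2.76 -0.276 2.796
vertex -5.111 -0.176 2.705
vertex -4.483 -0.805 1.883
endloop
endfacet
facet normal -0.853 -0.261 -0.452
outer loop
vertex -4.483 -0.805 1.883
vertex -5.06 0.556 2.184
vertex -4.431 -0.073 1.362
endloop
endfacet
facet normal 0.519 -0.520 -0.678
outer loop
vertex -4.431 -0.073 1.362
vertex -2.76 -0.276 2.796
vertex -4.483 -0.805 1.883
endloop
endfacet
facet normal -0.519 0.519 0.679
outer loop
vertex -5.111 -0.176 2.705
vertex -3.337 1.085 3.097
vertex -5.06 0.556 2.184
endloop
endfacet
facet normal -0.057 -0.813 0.579
outer loop
vertex -3.389 0.353 3.618
vertex -5.111 -0.176 2.705
vertex -2.76 -0.276 2.796
endloop
endfacet
facet normal -0.519 0.520 0.678
outer loop
vertex -3.389 0.353 3.618
vertex -3.337 1.085 3.097
vertex -5.111 -0.176 2.705
endloop
endfacet
facet normal 0.057 0.813 -0.579
outer loop
vertex -5.06 0.556 2.184
vertex -3.337 1.085 3.097
vertex -4.431 -0.073 1.362
endloop
endfacet
facet normal 0.519 -0.519 -0.679
outer loop
vertex -2.709 0.456 2.275
vertex -2.76 -0.276 2.796
vertex -4.431 -0.073 1.362
endloop
endfacet
facet normal 0.057 0.813 -0.579
outer loop
vertex -4.431 -0.073 1.362
vertex -3.337 1.085 3.097
vertex -2.709 0.456 2.275
endloop
endfacet
facet normal 0.853 0.262 0.452
outer loop
vertex -2.709 0.456 2.275
vertex -3.389 0.353 3.618
vertex -2.76 -0.276 2.796
endloop
endfacet
facet normal 0.853 0.261 0.452
outer loop
vertex -3.337 1.085 3.097
vertex -3.389 0.353 3.618
vertex -2.709 0.456 2.275
endloop
endfacet
facet normal -0.742 -0.081 -0.666
outer loop
vertex -1.846 -3.376 -4.981
vertex -2.31 -3.473 -4.452
vertex -2.171 -2.817 -4.687
endloop
endfacet
facet normal 0.490 0.612 -0.621
outer loop
vertex -1.846 -3.376 -4.981
vertex -2.171 -2.817 -4.687
vertex -0.347 -3.211 -3.637
endloop
endfacet
facet normal 0.490 0.611 -0.622
outer loop
vertex -0.347 -3.211 -3.637
vertex -2.171 -2.817 -4.687
vertex -0.672 -2.652 -3.344
endloop
endfacet
facet normal 0.742 0.083 0.665
outer loop
vertex -0.347 -3.211 -3.637
vertex -0.672 -2.652 -3.344
vertex -0.81 -3.307 -3.108
endloop
endfacet
facet normal -0.743 -0.081 -0.665
outer loop
vertex -2.171 -2.817 -4.687
vertex -2.31 -3.473 -4.452
vertex -2.634 -2.914 -4.158
endloop
endfacet
facet normal -0.152 0.987 0.048
outer loop
vertex -2.171 -2.817 -4.687
vertex -2.634 -2.914 -4.158
vertex -0.672 -2.652 -3.344
endloop
endfacet
facet normal -0.151 0.987 0.047
outer loop
vertex -0.672 -2.652 -3.344
vertex -2.634 -2.914 -4.158
vertex -1.135 -2.748 -2.815
endloop
endfacet
facet normal 0.742 0.083 0.665
outer loop
vertex -0.672 -2.652 -3.344
vertex -1.135 -2.748 -2.815
vertex -0.81 -3.307 -3.108
endloop
endfacet
facet normal -0.743 -0.081 -0.665
outer loop
vertex -2.634 -2.914 -4.158
vertex -2.31 -3.473 -4.452
vertex -2.773 -3.569 -3.923
endloop
endfacet
facet normal -0.641 0.376 0.669
outer loop
vertex -2.634 -2.914 -4.158
vertex -2.773 -3.569 -3.923
vertex -1.135 -2.748 -2.815
endloop
endfacet
facet normal -0.641 0.376 0.669
outer loop
vertex -1.135 -2.748 -2.815
vertex -2.773 -3.569 -3.923
vertex -1.274 -3.404 -2.579
endloop
endfacet
facet normal 0.742 0.082 0.666
outer loop
vertex -1.135 -2.748 -2.815
vertex -1.274 -3.404 -2.579
vertex -0.81 -3.307 -3.108
endloop
endfacet
facet normal -0.742 -0.083 -0.665
outer loop
vertex -2.773 -3.569 -3.923
vertex -2.31 -3.473 -4.452
vertex -2.448 -4.128 -4.216
endloop
endfacet
facet normal -0.490 -0.611 0.622
outer loop
vertex -2.773 -3.569 -3.923
vertex -2.448 -4.128 -4.216
vertex -1.274 -3.404 -2.579
endloop
endfacet
facet normal -0.490 -0.612 0.622
outer loop
vertex -1.274 -3.404 -2.579
vertex -2.448 -4.128 -4.216
vertex -0.949 -3.963 -2.873
endloop
endfacet
facet normal 0.742 0.081 0.666
outer loop
vertex -1.274 -3.404 -2.579
vertex -0.949 -3.963 -2.873
vertex -0.81 -3.307 -3.108
endloop
endfacet
facet normal -0.742 -0.083 -0.665
outer loop
vertex -2.448 -4.128 -4.216
vertex -2.31 -3.473 -4.452
vertex -1.985 -4.032 -4.745
endloop
endfacet
facet normal 0.151 -0.987 -0.047
outer loop
vertex -2.448 -4.128 -4.216
vertex -1.985 -4.032 -4.745
vertex -0.949 -3.963 -2.873
endloop
endfacet
facet normal 0.152 -0.987 -0.048
outer loop
vertex -0.949 -3.963 -2.873
vertex -1.985 -4.032 -4.745
vertex -0.486 -3.866 -3.402
endloop
endfacet
facet normal 0.743 0.081 0.665
outer loop
vertex -0.949 -3.963 -2.873
vertex -0.486 -3.866 -3.402
vertex -0.81 -3.307 -3.108
endloop
endfacet
facet normal -0.742 -0.082 -0.666
outer loop
vertex -1.985 -4.032 -4.745
vertex -2.31 -3.473 -4.452
vertex -1.846 -3.376 -4.981
endloop
endfacet
facet normal 0.641 -0.376 -0.669
outer loop
vertex -1.985 -4.032 -4.745
vertex -1.846 -3.376 -4.981
vertex -0.486 -3.866 -3.402
endloop
endfacet
facet normal 0.641 -0.376 -0.669
outer loop
vertex -0.486 -3.866 -3.402
vertex -1.846 -3.376 -4.981
vertex -0.347 -3.211 -3.637
endloop
endfacet
facet normal 0.743 0.081 0.665
outer loop
vertex -0.486 -3.866 -3.402
vertex -0.347 -3.211 -3.637
vertex -0.81 -3.307 -3.108
endloop
endfacet

endsolid


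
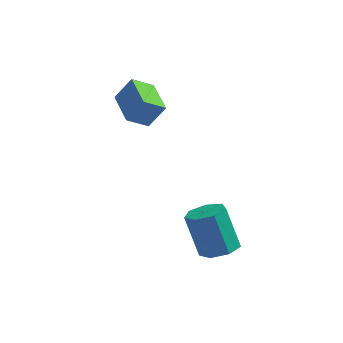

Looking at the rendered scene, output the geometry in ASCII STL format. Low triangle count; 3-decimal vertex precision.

solid 
facet normal 0.359 -0.141 -0.923
outer loop
vertex 2.938 -1.681 -1.566
vertex 2.084 -1.82 -1.877
vertex 2.551 -1.029 -1.816
endloop
endfacet
facet normal 0.798 0.560 0.225
outer loop
vertex 2.938 -1.681 -1.566
vertex 2.551 -1.029 -1.816
vertex 2.171 -1.381 0.409
endloop
endfacet
facet normal 0.797 0.561 0.225
outer loop
vertex 2.171 -1.381 0.409
vertex 2.551 -1.029 -1.816
vertex 1.783 -0.73 0.159
endloop
endfacet
facet normal -0.359 0.140 0.923
outer loop
vertex 2.171 -1.381 0.409
vertex 1.783 -0.73 0.159
vertex 1.316 -1.52 0.097
endloop
endfacet
facet normal 0.359 -0.140 -0.923
outer loop
vertex 2.551 -1.029 -1.816
vertex 2.084 -1.82 -1.877
vertex 1.811 -0.973 -2.112
endloop
endfacet
facet normal 0.116 0.988 -0.104
outer loop
vertex 2.551 -1.029 -1.816
vertex 1.811 -0.973 -2.112
vertex 1.783 -0.73 0.159
endloop
endfacet
facet normal 0.118 0.988 -0.104
outer loop
vertex 1.783 -0.73 0.159
vertex 1.811 -0.973 -2.112
vertex 1.044 -0.673 -0.137
endloop
endfacet
facet normal -0.359 0.140 0.923
outer loop
vertex 1.783 -0.73 0.159
vertex 1.044 -0.673 -0.137
vertex 1.316 -1.52 0.097
endloop
endfacet
facet normal 0.359 -0.140 -0.923
outer loop
vertex 1.811 -0.973 -2.112
vertex 2.084 -1.82 -1.877
vertex 1.277 -1.554 -2.231
endloop
endfacet
facet normal -0.651 0.671 -0.355
outer loop
vertex 1.811 -0.973 -2.112
vertex 1.277 -1.554 -2.231
vertex 1.044 -0.673 -0.137
endloop
endfacet
facet normal -0.652 0.670 -0.355
outer loop
vertex 1.044 -0.673 -0.137
vertex 1.277 -1.554 -2.231
vertex 0.51 -1.255 -0.256
endloop
endfacet
facet normal -0.358 0.140 0.923
outer loop
vertex 1.044 -0.673 -0.137
vertex 0.51 -1.255 -0.256
vertex 1.316 -1.52 0.097
endloop
endfacet
facet normal 0.359 -0.140 -0.923
outer loop
vertex 1.277 -1.554 -2.231
vertex 2.084 -1.82 -1.877
vertex 1.351 -2.336 -2.084
endloop
endfacet
facet normal -0.929 -0.151 -0.338
outer loop
vertex 1.277 -1.554 -2.231
vertex 1.351 -2.336 -2.084
vertex 0.51 -1.255 -0.256
endloop
endfacet
facet normal -0.929 -0.151 -0.338
outer loop
vertex 0.51 -1.255 -0.256
vertex 1.351 -2.336 -2.084
vertex 0.583 -2.036 -0.109
endloop
endfacet
facet normal -0.358 0.140 0.923
outer loop
vertex 0.51 -1.255 -0.256
vertex 0.583 -2.036 -0.109
vertex 1.316 -1.52 0.097
endloop
endfacet
facet normal 0.359 -0.140 -0.923
outer loop
vertex 1.351 -2.336 -2.084
vertex 2.084 -1.82 -1.877
vertex 1.976 -2.728 -1.781
endloop
endfacet
facet normal -0.507 -0.859 -0.067
outer loop
vertex 1.351 -2.336 -2.084
vertex 1.976 -2.728 -1.781
vertex 0.583 -2.036 -0.109
endloop
endfacet
facet normal -0.508 -0.859 -0.067
outer loop
vertex 0.583 -2.036 -0.109
vertex 1.976 -2.728 -1.781
vertex 1.208 -2.429 0.193
endloop
endfacet
facet normal -0.358 0.140 0.923
outer loop
vertex 0.583 -2.036 -0.109
vertex 1.208 -2.429 0.193
vertex 1.316 -1.52 0.097
endloop
endfacet
facet normal 0.358 -0.140 -0.923
outer loop
vertex 1.976 -2.728 -1.781
vertex 2.084 -1.82 -1.877
vertex 2.683 -2.437 -1.551
endloop
endfacet
facet normal 0.296 -0.921 0.255
outer loop
vertex 1.976 -2.728 -1.781
vertex 2.683 -2.437 -1.551
vertex 1.208 -2.429 0.193
endloop
endfacet
facet normal 0.296 -0.921 0.254
outer loop
vertex 1.208 -2.429 0.193
vertex 2.683 -2.437 -1.551
vertex 1.915 -2.138 0.424
endloop
endfacet
facet normal -0.359 0.140 0.923
outer loop
vertex 1.208 -2.429 0.193
vertex 1.915 -2.138 0.424
vertex 1.316 -1.52 0.097
endloop
endfacet
facet normal 0.359 -0.139 -0.923
outer loop
vertex 2.683 -2.437 -1.551
vertex 2.084 -1.82 -1.877
vertex 2.938 -1.681 -1.566
endloop
endfacet
facet normal 0.877 -0.288 0.385
outer loop
vertex 2.683 -2.437 -1.551
vertex 2.938 -1.681 -1.566
vertex 1.915 -2.138 0.424
endloop
endfacet
facet normal 0.877 -0.289 0.384
outer loop
vertex 1.915 -2.138 0.424
vertex 2.938 -1.681 -1.566
vertex 2.171 -1.381 0.409
endloop
endfacet
facet normal -0.359 0.140 0.923
outer loop
vertex 1.915 -2.138 0.424
vertex 2.171 -1.381 0.409
vertex 1.316 -1.52 0.097
endloop
endfacet
facet normal -0.593 0.791 0.153
outer loop
vertex -4.096 2.077 3.726
vertex -3.415 2.371 4.842
vertex -3.346 2.763 3.088
endloop
endfacet
facet normal -0.508 -0.219 -0.833
outer loop
vertex -2.225 1.269 2.798
vertex -4.096 2.077 3.726
vertex -3.346 2.763 3.088
endloop
endfacet
facet normal -0.593 0.791 0.153
outer loop
vertex -3.346 2.763 3.088
vertex -3.415 2.371 4.842
vertex -2.665 3.057 4.204
endloop
endfacet
facet normal 0.625 0.572 -0.532
outer loop
vertex -2.665 3.057 4.204
vertex -2.225 1.269 2.798
vertex -3.346 2.763 3.088
endloop
endfacet
facet normal -0.625 -0.572 0.532
outer loop
vertex -4.096 2.077 3.726
vertex -2.294 0.877 4.552
vertex -3.415 2.371 4.842
endloop
endfacet
facet normal -0.508 -0.219 -0.833
outer loop
vertex -2.975 0.583 3.436
vertex -4.096 2.077 3.726
vertex -2.225 1.269 2.798
endloop
endfacet
facet normal -0.625 -0.572 0.532
outer loop
vertex -2.975 0.583 3.436
vertex -2.294 0.877 4.552
vertex -4.096 2.077 3.726
endloop
endfacet
facet normal 0.508 0.219 0.833
outer loop
vertex -3.415 2.371 4.842
vertex -2.294 0.877 4.552
vertex -2.665 3.057 4.204
endloop
endfacet
facet normal 0.625 0.572 -0.532
outer loop
vertex -1.544 1.563 3.914
vertex -2.225 1.269 2.798
vertex -2.665 3.057 4.204
endloop
endfacet
facet normal 0.508 0.219 0.833
outer loop
vertex -2.665 3.057 4.204
vertex -2.294 0.877 4.552
vertex -1.544 1.563 3.914
endloop
endfacet
facet normal 0.593 -0.791 -0.153
outer loop
vertex -1.544 1.563 3.914
vertex -2.975 0.583 3.436
vertex -2.225 1.269 2.798
endloop
endfacet
facet normal 0.593 -0.791 -0.153
outer loop
vertex -2.294 0.877 4.552
vertex -2.975 0.583 3.436
vertex -1.544 1.563 3.914
endloop
endfacet

endsolid


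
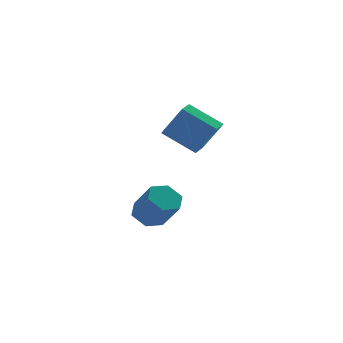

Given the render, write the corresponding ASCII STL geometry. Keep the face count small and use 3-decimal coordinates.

solid 
facet normal -0.229 0.585 -0.778
outer loop
vertex -0.732 -0.439 -4.981
vertex -1.254 0.153 -4.383
vertex -0.291 0.327 -4.535
endloop
endfacet
facet normal 0.866 -0.244 -0.437
outer loop
vertex -0.732 -0.439 -4.981
vertex -0.291 0.327 -4.535
vertex -0.284 -1.585 -3.455
endloop
endfacet
facet normal 0.866 -0.244 -0.437
outer loop
vertex -0.284 -1.585 -3.455
vertex -0.291 0.327 -4.535
vertex 0.157 -0.818 -3.009
endloop
endfacet
facet normal 0.229 -0.584 0.778
outer loop
vertex -0.284 -1.585 -3.455
vertex 0.157 -0.818 -3.009
vertex -0.806 -0.993 -2.857
endloop
endfacet
facet normal -0.229 0.585 -0.778
outer loop
vertex -0.291 0.327 -4.535
vertex -1.254 0.153 -4.383
vertex -0.813 0.919 -3.937
endloop
endfacet
facet normal 0.818 0.549 0.171
outer loop
vertex -0.291 0.327 -4.535
vertex -0.813 0.919 -3.937
vertex 0.157 -0.818 -3.009
endloop
endfacet
facet normal 0.818 0.549 0.173
outer loop
vertex 0.157 -0.818 -3.009
vertex -0.813 0.919 -3.937
vertex -0.366 -0.227 -2.411
endloop
endfacet
facet normal 0.229 -0.585 0.778
outer loop
vertex 0.157 -0.818 -3.009
vertex -0.366 -0.227 -2.411
vertex -0.806 -0.993 -2.857
endloop
endfacet
facet normal -0.229 0.585 -0.778
outer loop
vertex -0.813 0.919 -3.937
vertex -1.254 0.153 -4.383
vertex -1.776 0.745 -3.785
endloop
endfacet
facet normal -0.047 0.792 0.609
outer loop
vertex -0.813 0.919 -3.937
vertex -1.776 0.745 -3.785
vertex -0.366 -0.227 -2.411
endloop
endfacet
facet normal -0.047 0.792 0.609
outer loop
vertex -0.366 -0.227 -2.411
vertex -1.776 0.745 -3.785
vertex -1.328 -0.401 -2.259
endloop
endfacet
facet normal 0.229 -0.585 0.778
outer loop
vertex -0.366 -0.227 -2.411
vertex -1.328 -0.401 -2.259
vertex -0.806 -0.993 -2.857
endloop
endfacet
facet normal -0.229 0.584 -0.778
outer loop
vertex -1.776 0.745 -3.785
vertex -1.254 0.153 -4.383
vertex -2.217 -0.022 -4.231
endloop
endfacet
facet normal -0.866 0.244 0.437
outer loop
vertex -1.776 0.745 -3.785
vertex -2.217 -0.022 -4.231
vertex -1.328 -0.401 -2.259
endloop
endfacet
facet normal -0.866 0.244 0.437
outer loop
vertex -1.328 -0.401 -2.259
vertex -2.217 -0.022 -4.231
vertex -1.769 -1.167 -2.705
endloop
endfacet
facet normal 0.229 -0.585 0.778
outer loop
vertex -1.328 -0.401 -2.259
vertex -1.769 -1.167 -2.705
vertex -0.806 -0.993 -2.857
endloop
endfacet
facet normal -0.229 0.585 -0.778
outer loop
vertex -2.217 -0.022 -4.231
vertex -1.254 0.153 -4.383
vertex -1.694 -0.613 -4.829
endloop
endfacet
facet normal -0.818 -0.549 -0.172
outer loop
vertex -2.217 -0.022 -4.231
vertex -1.694 -0.613 -4.829
vertex -1.769 -1.167 -2.705
endloop
endfacet
facet normal -0.819 -0.548 -0.172
outer loop
vertex -1.769 -1.167 -2.705
vertex -1.694 -0.613 -4.829
vertex -1.247 -1.759 -3.303
endloop
endfacet
facet normal 0.229 -0.585 0.778
outer loop
vertex -1.769 -1.167 -2.705
vertex -1.247 -1.759 -3.303
vertex -0.806 -0.993 -2.857
endloop
endfacet
facet normal -0.229 0.585 -0.778
outer loop
vertex -1.694 -0.613 -4.829
vertex -1.254 0.153 -4.383
vertex -0.732 -0.439 -4.981
endloop
endfacet
facet normal 0.047 -0.792 -0.609
outer loop
vertex -1.694 -0.613 -4.829
vertex -0.732 -0.439 -4.981
vertex -1.247 -1.759 -3.303
endloop
endfacet
facet normal 0.047 -0.792 -0.609
outer loop
vertex -1.247 -1.759 -3.303
vertex -0.732 -0.439 -4.981
vertex -0.284 -1.585 -3.455
endloop
endfacet
facet normal 0.229 -0.585 0.778
outer loop
vertex -1.247 -1.759 -3.303
vertex -0.284 -1.585 -3.455
vertex -0.806 -0.993 -2.857
endloop
endfacet
facet normal -0.623 0.580 0.525
outer loop
vertex -0.155 -1.533 3.19
vertex 0.499 -0.83 3.19
vertex -0.935 -0.805 1.462
endloop
endfacet
facet normal -0.681 -0.732 -0.001
outer loop
vertex 0.361 -2.01 0.37
vertex -0.155 -1.533 3.19
vertex -0.935 -0.805 1.462
endloop
endfacet
facet normal -0.623 0.579 0.526
outer loop
vertex -0.935 -0.805 1.462
vertex 0.499 -0.83 3.19
vertex -0.281 -0.102 1.463
endloop
endfacet
facet normal -0.384 0.358 -0.851
outer loop
vertex -0.281 -0.102 1.463
vertex 0.361 -2.01 0.37
vertex -0.935 -0.805 1.462
endloop
endfacet
facet normal 0.384 -0.358 0.851
outer loop
vertex -0.155 -1.533 3.19
vertex 1.795 -2.035 2.098
vertex 0.499 -0.83 3.19
endloop
endfacet
facet normal -0.681 -0.732 -0.001
outer loop
vertex 1.141 -2.738 2.097
vertex -0.155 -1.533 3.19
vertex 0.361 -2.01 0.37
endloop
endfacet
facet normal 0.384 -0.359 0.851
outer loop
vertex 1.141 -2.738 2.097
vertex 1.795 -2.035 2.098
vertex -0.155 -1.533 3.19
endloop
endfacet
facet normal 0.681 0.732 0.001
outer loop
vertex 0.499 -0.83 3.19
vertex 1.795 -2.035 2.098
vertex -0.281 -0.102 1.463
endloop
endfacet
facet normal -0.385 0.358 -0.851
outer loop
vertex 1.015 -1.307 0.37
vertex 0.361 -2.01 0.37
vertex -0.281 -0.102 1.463
endloop
endfacet
facet normal 0.681 0.732 0.001
outer loop
vertex -0.281 -0.102 1.463
vertex 1.795 -2.035 2.098
vertex 1.015 -1.307 0.37
endloop
endfacet
facet normal 0.623 -0.579 -0.526
outer loop
vertex 1.015 -1.307 0.37
vertex 1.141 -2.738 2.097
vertex 0.361 -2.01 0.37
endloop
endfacet
facet normal 0.623 -0.579 -0.525
outer loop
vertex 1.795 -2.035 2.098
vertex 1.141 -2.738 2.097
vertex 1.015 -1.307 0.37
endloop
endfacet

endsolid


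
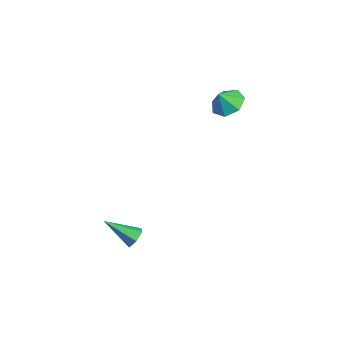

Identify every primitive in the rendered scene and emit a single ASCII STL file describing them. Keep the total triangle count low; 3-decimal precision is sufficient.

solid 
facet normal 0.546 0.649 -0.530
outer loop
vertex 3.466 -2.404 -3.694
vertex 2.921 -2.2 -4.006
vertex 3.113 -1.905 -3.447
endloop
endfacet
facet normal 0.460 -0.110 0.881
outer loop
vertex 3.466 -2.404 -3.694
vertex 3.113 -1.905 -3.447
vertex 1.879 -3.44 -2.994
endloop
endfacet
facet normal 0.545 0.649 -0.530
outer loop
vertex 3.113 -1.905 -3.447
vertex 2.921 -2.2 -4.006
vertex 2.568 -1.701 -3.758
endloop
endfacet
facet normal -0.293 0.479 0.827
outer loop
vertex 3.113 -1.905 -3.447
vertex 2.568 -1.701 -3.758
vertex 1.879 -3.44 -2.994
endloop
endfacet
facet normal 0.546 0.649 -0.529
outer loop
vertex 2.568 -1.701 -3.758
vertex 2.921 -2.2 -4.006
vertex 2.376 -1.995 -4.317
endloop
endfacet
facet normal -0.909 0.404 0.100
outer loop
vertex 2.568 -1.701 -3.758
vertex 2.376 -1.995 -4.317
vertex 1.879 -3.44 -2.994
endloop
endfacet
facet normal 0.546 0.649 -0.530
outer loop
vertex 2.376 -1.995 -4.317
vertex 2.921 -2.2 -4.006
vertex 2.73 -2.495 -4.564
endloop
endfacet
facet normal -0.773 -0.262 -0.577
outer loop
vertex 2.376 -1.995 -4.317
vertex 2.73 -2.495 -4.564
vertex 1.879 -3.44 -2.994
endloop
endfacet
facet normal 0.545 0.649 -0.530
outer loop
vertex 2.73 -2.495 -4.564
vertex 2.921 -2.2 -4.006
vertex 3.275 -2.699 -4.253
endloop
endfacet
facet normal -0.020 -0.852 -0.524
outer loop
vertex 2.73 -2.495 -4.564
vertex 3.275 -2.699 -4.253
vertex 1.879 -3.44 -2.994
endloop
endfacet
facet normal 0.546 0.649 -0.529
outer loop
vertex 3.275 -2.699 -4.253
vertex 2.921 -2.2 -4.006
vertex 3.466 -2.404 -3.694
endloop
endfacet
facet normal 0.597 -0.776 0.205
outer loop
vertex 3.275 -2.699 -4.253
vertex 3.466 -2.404 -3.694
vertex 1.879 -3.44 -2.994
endloop
endfacet
facet normal 0.035 0.510 -0.860
outer loop
vertex 1.104 3.705 1.951
vertex 0.358 4.265 2.253
vertex 1.32 4.409 2.377
endloop
endfacet
facet normal 0.714 -0.509 0.480
outer loop
vertex 1.104 3.705 1.951
vertex 1.32 4.409 2.377
vertex 0.322 3.735 3.147
endloop
endfacet
facet normal 0.034 0.510 -0.859
outer loop
vertex 1.32 4.409 2.377
vertex 0.358 4.265 2.253
vertex 0.811 5.004 2.71
endloop
endfacet
facet normal 0.588 0.051 0.807
outer loop
vertex 1.32 4.409 2.377
vertex 0.811 5.004 2.71
vertex 0.322 3.735 3.147
endloop
endfacet
facet normal 0.036 0.510 -0.860
outer loop
vertex 0.811 5.004 2.71
vertex 0.358 4.265 2.253
vertex -0.038 5.043 2.698
endloop
endfacet
facet normal 0.002 0.325 0.946
outer loop
vertex 0.811 5.004 2.71
vertex -0.038 5.043 2.698
vertex 0.322 3.735 3.147
endloop
endfacet
facet normal 0.035 0.510 -0.860
outer loop
vertex -0.038 5.043 2.698
vertex 0.358 4.265 2.253
vertex -0.589 4.496 2.351
endloop
endfacet
facet normal -0.603 0.106 0.791
outer loop
vertex -0.038 5.043 2.698
vertex -0.589 4.496 2.351
vertex 0.322 3.735 3.147
endloop
endfacet
facet normal 0.035 0.509 -0.860
outer loop
vertex -0.589 4.496 2.351
vertex 0.358 4.265 2.253
vertex -0.427 3.775 1.931
endloop
endfacet
facet normal -0.771 -0.441 0.460
outer loop
vertex -0.589 4.496 2.351
vertex -0.427 3.775 1.931
vertex 0.322 3.735 3.147
endloop
endfacet
facet normal 0.034 0.510 -0.859
outer loop
vertex -0.427 3.775 1.931
vertex 0.358 4.265 2.253
vertex 0.327 3.423 1.752
endloop
endfacet
facet normal -0.375 -0.905 0.201
outer loop
vertex -0.427 3.775 1.931
vertex 0.327 3.423 1.752
vertex 0.322 3.735 3.147
endloop
endfacet
facet normal 0.035 0.510 -0.859
outer loop
vertex 0.327 3.423 1.752
vertex 0.358 4.265 2.253
vertex 1.104 3.705 1.951
endloop
endfacet
facet normal 0.286 -0.935 0.210
outer loop
vertex 0.327 3.423 1.752
vertex 1.104 3.705 1.951
vertex 0.322 3.735 3.147
endloop
endfacet

endsolid


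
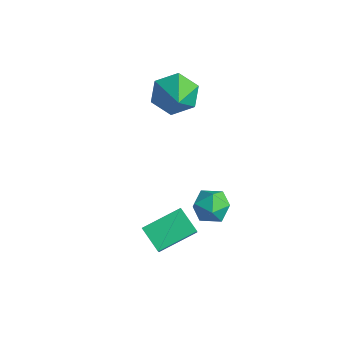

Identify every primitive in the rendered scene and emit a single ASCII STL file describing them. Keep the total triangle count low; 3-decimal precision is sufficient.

solid 
facet normal -0.531 0.387 -0.754
outer loop
vertex 1.063 0.471 -0.786
vertex 2.065 0.531 -1.461
vertex 0.754 -1.122 -1.387
endloop
endfacet
facet normal -0.828 -0.050 0.558
outer loop
vertex 1.535 -1.691 -0.279
vertex 1.063 0.471 -0.786
vertex 0.754 -1.122 -1.387
endloop
endfacet
facet normal -0.531 0.387 -0.754
outer loop
vertex 0.754 -1.122 -1.387
vertex 2.065 0.531 -1.461
vertex 1.757 -1.062 -2.062
endloop
endfacet
facet normal -0.178 -0.921 -0.347
outer loop
vertex 1.757 -1.062 -2.062
vertex 1.535 -1.691 -0.279
vertex 0.754 -1.122 -1.387
endloop
endfacet
facet normal 0.179 0.921 0.347
outer loop
vertex 1.063 0.471 -0.786
vertex 2.846 -0.038 -0.353
vertex 2.065 0.531 -1.461
endloop
endfacet
facet normal -0.829 -0.050 0.558
outer loop
vertex 1.843 -0.098 0.322
vertex 1.063 0.471 -0.786
vertex 1.535 -1.691 -0.279
endloop
endfacet
facet normal 0.179 0.921 0.347
outer loop
vertex 1.843 -0.098 0.322
vertex 2.846 -0.038 -0.353
vertex 1.063 0.471 -0.786
endloop
endfacet
facet normal 0.828 0.050 -0.558
outer loop
vertex 2.065 0.531 -1.461
vertex 2.846 -0.038 -0.353
vertex 1.757 -1.062 -2.062
endloop
endfacet
facet normal -0.179 -0.921 -0.347
outer loop
vertex 2.537 -1.631 -0.954
vertex 1.535 -1.691 -0.279
vertex 1.757 -1.062 -2.062
endloop
endfacet
facet normal 0.829 0.050 -0.558
outer loop
vertex 1.757 -1.062 -2.062
vertex 2.846 -0.038 -0.353
vertex 2.537 -1.631 -0.954
endloop
endfacet
facet normal 0.531 -0.387 0.754
outer loop
vertex 2.537 -1.631 -0.954
vertex 1.843 -0.098 0.322
vertex 1.535 -1.691 -0.279
endloop
endfacet
facet normal 0.531 -0.387 0.754
outer loop
vertex 2.846 -0.038 -0.353
vertex 1.843 -0.098 0.322
vertex 2.537 -1.631 -0.954
endloop
endfacet
facet normal 0.306 0.943 0.131
outer loop
vertex 2.766 1.479 0.144
vertex 2.378 1.501 0.89
vertex 3.179 1.248 0.839
endloop
endfacet
facet normal 0.771 0.578 -0.266
outer loop
vertex 2.766 1.479 0.144
vertex 3.179 1.248 0.839
vertex 3.267 0.804 0.13
endloop
endfacet
facet normal 0.426 0.334 -0.841
outer loop
vertex 2.766 1.479 0.144
vertex 3.267 0.804 0.13
vertex 2.521 0.782 -0.257
endloop
endfacet
facet normal -0.251 0.548 -0.798
outer loop
vertex 2.766 1.479 0.144
vertex 2.521 0.782 -0.257
vertex 1.971 1.213 0.212
endloop
endfacet
facet normal -0.326 0.925 -0.197
outer loop
vertex 2.766 1.479 0.144
vertex 1.971 1.213 0.212
vertex 2.378 1.501 0.89
endloop
endfacet
facet normal 0.993 0.016 0.113
outer loop
vertex 3.267 0.804 0.13
vertex 3.179 1.248 0.839
vertex 3.189 0.407 0.868
endloop
endfacet
facet normal 0.240 0.606 0.759
outer loop
vertex 3.179 1.248 0.839
vertex 2.378 1.501 0.89
vertex 2.639 0.838 1.337
endloop
endfacet
facet normal -0.785 0.576 0.227
outer loop
vertex 2.378 1.501 0.89
vertex 1.971 1.213 0.212
vertex 1.893 0.816 0.95
endloop
endfacet
facet normal -0.664 -0.034 -0.747
outer loop
vertex 1.971 1.213 0.212
vertex 2.521 0.782 -0.257
vertex 1.981 0.372 0.241
endloop
endfacet
facet normal 0.435 -0.379 -0.817
outer loop
vertex 2.521 0.782 -0.257
vertex 3.267 0.804 0.13
vertex 2.782 0.119 0.19
endloop
endfacet
facet normal 0.251 -0.548 0.798
outer loop
vertex 2.394 0.141 0.936
vertex 3.189 0.407 0.868
vertex 2.639 0.838 1.337
endloop
endfacet
facet normal -0.426 -0.334 0.841
outer loop
vertex 2.394 0.141 0.936
vertex 2.639 0.838 1.337
vertex 1.893 0.816 0.95
endloop
endfacet
facet normal -0.771 -0.578 0.266
outer loop
vertex 2.394 0.141 0.936
vertex 1.893 0.816 0.95
vertex 1.981 0.372 0.241
endloop
endfacet
facet normal -0.306 -0.943 -0.131
outer loop
vertex 2.394 0.141 0.936
vertex 1.981 0.372 0.241
vertex 2.782 0.119 0.19
endloop
endfacet
facet normal 0.326 -0.925 0.197
outer loop
vertex 2.394 0.141 0.936
vertex 2.782 0.119 0.19
vertex 3.189 0.407 0.868
endloop
endfacet
facet normal 0.664 0.034 0.747
outer loop
vertex 2.639 0.838 1.337
vertex 3.189 0.407 0.868
vertex 3.179 1.248 0.839
endloop
endfacet
facet normal -0.435 0.379 0.817
outer loop
vertex 1.893 0.816 0.95
vertex 2.639 0.838 1.337
vertex 2.378 1.501 0.89
endloop
endfacet
facet normal -0.993 -0.016 -0.113
outer loop
vertex 1.981 0.372 0.241
vertex 1.893 0.816 0.95
vertex 1.971 1.213 0.212
endloop
endfacet
facet normal -0.240 -0.606 -0.759
outer loop
vertex 2.782 0.119 0.19
vertex 1.981 0.372 0.241
vertex 2.521 0.782 -0.257
endloop
endfacet
facet normal 0.785 -0.576 -0.227
outer loop
vertex 3.189 0.407 0.868
vertex 2.782 0.119 0.19
vertex 3.267 0.804 0.13
endloop
endfacet
facet normal -0.737 0.434 -0.518
outer loop
vertex -1.903 3.23 1.961
vertex -2.599 2.735 2.536
vertex -2.257 3.662 2.827
endloop
endfacet
facet normal 0.821 0.569 0.052
outer loop
vertex -1.903 3.23 1.961
vertex -2.257 3.662 2.827
vertex -1.021 1.805 3.644
endloop
endfacet
facet normal -0.737 0.434 -0.518
outer loop
vertex -2.257 3.662 2.827
vertex -2.599 2.735 2.536
vertex -2.953 3.166 3.402
endloop
endfacet
facet normal 0.277 0.536 0.798
outer loop
vertex -2.257 3.662 2.827
vertex -2.953 3.166 3.402
vertex -1.021 1.805 3.644
endloop
endfacet
facet normal -0.738 0.434 -0.517
outer loop
vertex -2.953 3.166 3.402
vertex -2.599 2.735 2.536
vertex -3.295 2.239 3.112
endloop
endfacet
facet normal -0.259 -0.200 0.945
outer loop
vertex -2.953 3.166 3.402
vertex -3.295 2.239 3.112
vertex -1.021 1.805 3.644
endloop
endfacet
facet normal -0.738 0.434 -0.518
outer loop
vertex -3.295 2.239 3.112
vertex -2.599 2.735 2.536
vertex -2.941 1.807 2.246
endloop
endfacet
facet normal -0.253 -0.903 0.347
outer loop
vertex -3.295 2.239 3.112
vertex -2.941 1.807 2.246
vertex -1.021 1.805 3.644
endloop
endfacet
facet normal -0.738 0.434 -0.517
outer loop
vertex -2.941 1.807 2.246
vertex -2.599 2.735 2.536
vertex -2.246 2.303 1.67
endloop
endfacet
facet normal 0.290 -0.870 -0.399
outer loop
vertex -2.941 1.807 2.246
vertex -2.246 2.303 1.67
vertex -1.021 1.805 3.644
endloop
endfacet
facet normal -0.737 0.435 -0.517
outer loop
vertex -2.246 2.303 1.67
vertex -2.599 2.735 2.536
vertex -1.903 3.23 1.961
endloop
endfacet
facet normal 0.826 -0.134 -0.547
outer loop
vertex -2.246 2.303 1.67
vertex -1.903 3.23 1.961
vertex -1.021 1.805 3.644
endloop
endfacet

endsolid


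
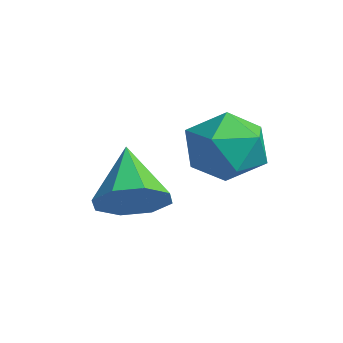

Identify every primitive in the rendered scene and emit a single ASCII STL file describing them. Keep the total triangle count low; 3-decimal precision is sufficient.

solid 
facet normal 0.708 -0.213 -0.673
outer loop
vertex -2.712 -2.422 2.622
vertex -3.135 -1.705 1.95
vertex -2.393 -1.674 2.721
endloop
endfacet
facet normal 0.218 -0.219 0.951
outer loop
vertex -2.712 -2.422 2.622
vertex -2.393 -1.674 2.721
vertex -4.565 -1.275 3.31
endloop
endfacet
facet normal 0.708 -0.213 -0.673
outer loop
vertex -2.393 -1.674 2.721
vertex -3.135 -1.705 1.95
vertex -2.509 -0.944 2.368
endloop
endfacet
facet normal 0.310 0.453 0.836
outer loop
vertex -2.393 -1.674 2.721
vertex -2.509 -0.944 2.368
vertex -4.565 -1.275 3.31
endloop
endfacet
facet normal 0.708 -0.213 -0.673
outer loop
vertex -2.509 -0.944 2.368
vertex -3.135 -1.705 1.95
vertex -2.991 -0.66 1.771
endloop
endfacet
facet normal 0.038 0.914 0.404
outer loop
vertex -2.509 -0.944 2.368
vertex -2.991 -0.66 1.771
vertex -4.565 -1.275 3.31
endloop
endfacet
facet normal 0.708 -0.213 -0.673
outer loop
vertex -2.991 -0.66 1.771
vertex -3.135 -1.705 1.95
vertex -3.558 -0.988 1.278
endloop
endfacet
facet normal -0.438 0.894 -0.091
outer loop
vertex -2.991 -0.66 1.771
vertex -3.558 -0.988 1.278
vertex -4.565 -1.275 3.31
endloop
endfacet
facet normal 0.709 -0.212 -0.673
outer loop
vertex -3.558 -0.988 1.278
vertex -3.135 -1.705 1.95
vertex -3.876 -1.736 1.179
endloop
endfacet
facet normal -0.841 0.405 -0.359
outer loop
vertex -3.558 -0.988 1.278
vertex -3.876 -1.736 1.179
vertex -4.565 -1.275 3.31
endloop
endfacet
facet normal 0.709 -0.213 -0.673
outer loop
vertex -3.876 -1.736 1.179
vertex -3.135 -1.705 1.95
vertex -3.76 -2.466 1.532
endloop
endfacet
facet normal -0.933 -0.266 -0.244
outer loop
vertex -3.876 -1.736 1.179
vertex -3.76 -2.466 1.532
vertex -4.565 -1.275 3.31
endloop
endfacet
facet normal 0.709 -0.213 -0.672
outer loop
vertex -3.76 -2.466 1.532
vertex -3.135 -1.705 1.95
vertex -3.278 -2.75 2.13
endloop
endfacet
facet normal -0.661 -0.727 0.188
outer loop
vertex -3.76 -2.466 1.532
vertex -3.278 -2.75 2.13
vertex -4.565 -1.275 3.31
endloop
endfacet
facet normal 0.708 -0.213 -0.673
outer loop
vertex -3.278 -2.75 2.13
vertex -3.135 -1.705 1.95
vertex -2.712 -2.422 2.622
endloop
endfacet
facet normal -0.184 -0.707 0.683
outer loop
vertex -3.278 -2.75 2.13
vertex -2.712 -2.422 2.622
vertex -4.565 -1.275 3.31
endloop
endfacet
facet normal -0.468 0.474 0.746
outer loop
vertex -3.182 0.641 4.352
vertex -2.207 0.479 5.066
vertex -2.296 1.48 4.374
endloop
endfacet
facet normal -0.685 0.720 0.112
outer loop
vertex -3.182 0.641 4.352
vertex -2.296 1.48 4.374
vertex -2.806 1.16 3.314
endloop
endfacet
facet normal -0.951 0.171 -0.259
outer loop
vertex -3.182 0.641 4.352
vertex -2.806 1.16 3.314
vertex -3.031 -0.038 3.35
endloop
endfacet
facet normal -0.898 -0.415 0.146
outer loop
vertex -3.182 0.641 4.352
vertex -3.031 -0.038 3.35
vertex -2.661 -0.459 4.433
endloop
endfacet
facet normal -0.600 -0.228 0.767
outer loop
vertex -3.182 0.641 4.352
vertex -2.661 -0.459 4.433
vertex -2.207 0.479 5.066
endloop
endfacet
facet normal -0.113 0.965 -0.237
outer loop
vertex -2.806 1.16 3.314
vertex -2.296 1.48 4.374
vertex -1.599 1.319 3.387
endloop
endfacet
facet normal 0.238 0.567 0.789
outer loop
vertex -2.296 1.48 4.374
vertex -2.207 0.479 5.066
vertex -1.229 0.898 4.47
endloop
endfacet
facet normal 0.025 -0.567 0.823
outer loop
vertex -2.207 0.479 5.066
vertex -2.661 -0.459 4.433
vertex -1.454 -0.3 4.506
endloop
endfacet
facet normal -0.458 -0.870 -0.182
outer loop
vertex -2.661 -0.459 4.433
vertex -3.031 -0.038 3.35
vertex -1.964 -0.62 3.446
endloop
endfacet
facet normal -0.543 0.077 -0.836
outer loop
vertex -3.031 -0.038 3.35
vertex -2.806 1.16 3.314
vertex -2.053 0.381 2.754
endloop
endfacet
facet normal 0.898 0.415 -0.146
outer loop
vertex -1.078 0.219 3.468
vertex -1.599 1.319 3.387
vertex -1.229 0.898 4.47
endloop
endfacet
facet normal 0.951 -0.171 0.259
outer loop
vertex -1.078 0.219 3.468
vertex -1.229 0.898 4.47
vertex -1.454 -0.3 4.506
endloop
endfacet
facet normal 0.685 -0.720 -0.112
outer loop
vertex -1.078 0.219 3.468
vertex -1.454 -0.3 4.506
vertex -1.964 -0.62 3.446
endloop
endfacet
facet normal 0.468 -0.474 -0.746
outer loop
vertex -1.078 0.219 3.468
vertex -1.964 -0.62 3.446
vertex -2.053 0.381 2.754
endloop
endfacet
facet normal 0.600 0.228 -0.767
outer loop
vertex -1.078 0.219 3.468
vertex -2.053 0.381 2.754
vertex -1.599 1.319 3.387
endloop
endfacet
facet normal 0.458 0.870 0.182
outer loop
vertex -1.229 0.898 4.47
vertex -1.599 1.319 3.387
vertex -2.296 1.48 4.374
endloop
endfacet
facet normal 0.543 -0.077 0.836
outer loop
vertex -1.454 -0.3 4.506
vertex -1.229 0.898 4.47
vertex -2.207 0.479 5.066
endloop
endfacet
facet normal 0.113 -0.965 0.237
outer loop
vertex -1.964 -0.62 3.446
vertex -1.454 -0.3 4.506
vertex -2.661 -0.459 4.433
endloop
endfacet
facet normal -0.238 -0.567 -0.789
outer loop
vertex -2.053 0.381 2.754
vertex -1.964 -0.62 3.446
vertex -3.031 -0.038 3.35
endloop
endfacet
facet normal -0.025 0.567 -0.823
outer loop
vertex -1.599 1.319 3.387
vertex -2.053 0.381 2.754
vertex -2.806 1.16 3.314
endloop
endfacet

endsolid
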